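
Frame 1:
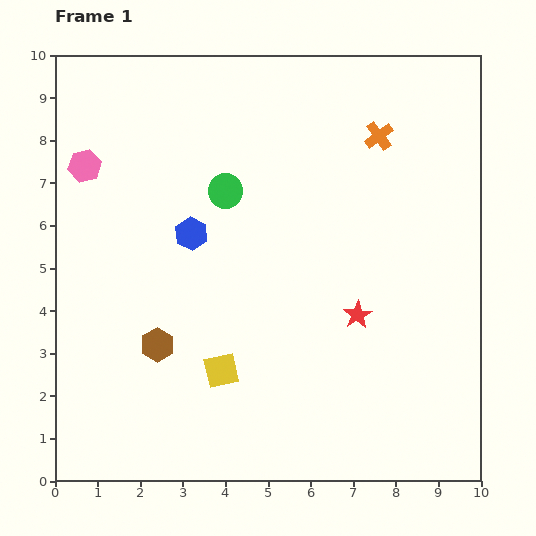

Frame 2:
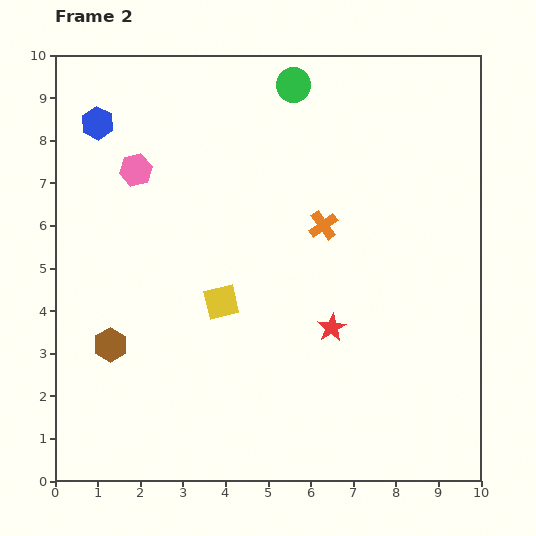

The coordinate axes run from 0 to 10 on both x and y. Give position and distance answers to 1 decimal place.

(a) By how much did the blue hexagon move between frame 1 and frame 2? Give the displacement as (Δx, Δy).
(-2.2, 2.6)

The blue hexagon was at (3.2, 5.8) in frame 1 and (1.0, 8.4) in frame 2.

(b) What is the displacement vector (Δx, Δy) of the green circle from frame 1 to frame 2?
(1.6, 2.5)

The green circle was at (4.0, 6.8) in frame 1 and (5.6, 9.3) in frame 2.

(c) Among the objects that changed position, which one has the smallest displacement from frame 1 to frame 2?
the red star

(moved 0.7)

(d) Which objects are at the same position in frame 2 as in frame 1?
none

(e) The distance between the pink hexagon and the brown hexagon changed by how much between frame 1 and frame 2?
-0.4

Distance in frame 1: 4.5. Distance in frame 2: 4.1.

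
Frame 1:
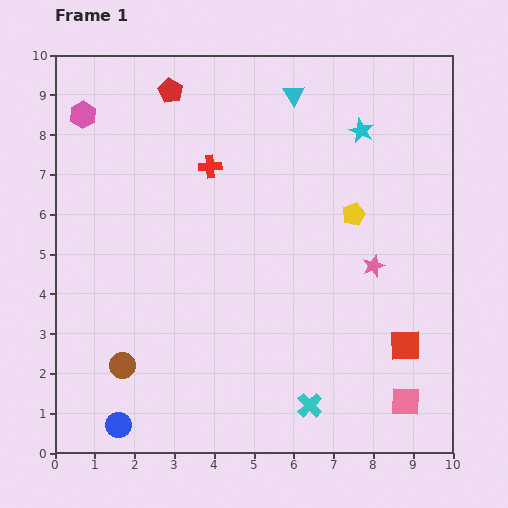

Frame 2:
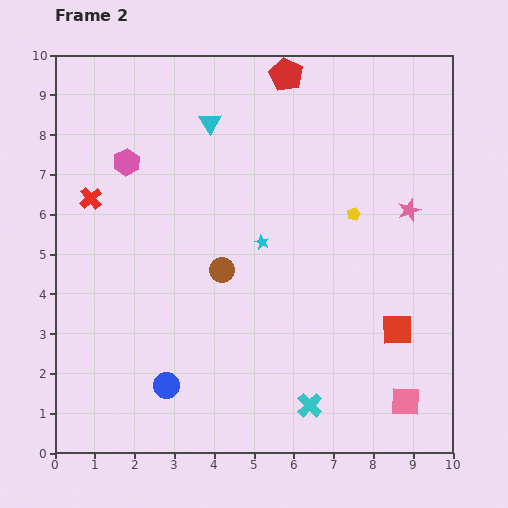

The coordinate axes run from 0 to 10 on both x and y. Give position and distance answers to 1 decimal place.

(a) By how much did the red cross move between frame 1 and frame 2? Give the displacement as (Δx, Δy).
(-3.0, -0.8)

The red cross was at (3.9, 7.2) in frame 1 and (0.9, 6.4) in frame 2.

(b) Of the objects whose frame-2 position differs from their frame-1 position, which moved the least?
the red square

(moved 0.4)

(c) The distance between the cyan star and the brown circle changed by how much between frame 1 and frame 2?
-7.2

Distance in frame 1: 8.4. Distance in frame 2: 1.2.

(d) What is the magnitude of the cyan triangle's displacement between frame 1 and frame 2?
2.2

The cyan triangle moved from (6.0, 9.0) to (3.9, 8.3), a distance of √(2.1² + 0.7²) ≈ 2.2.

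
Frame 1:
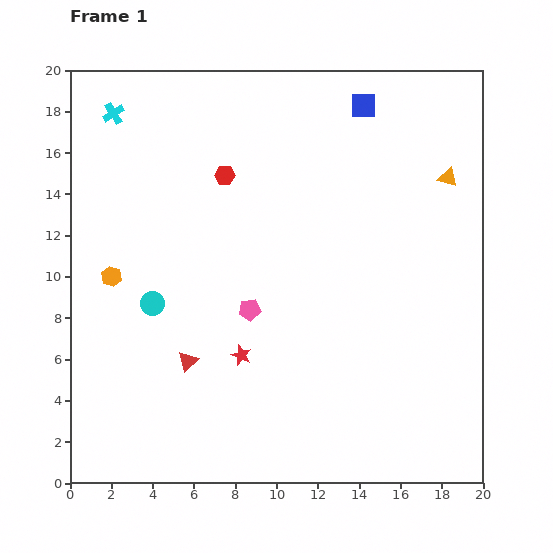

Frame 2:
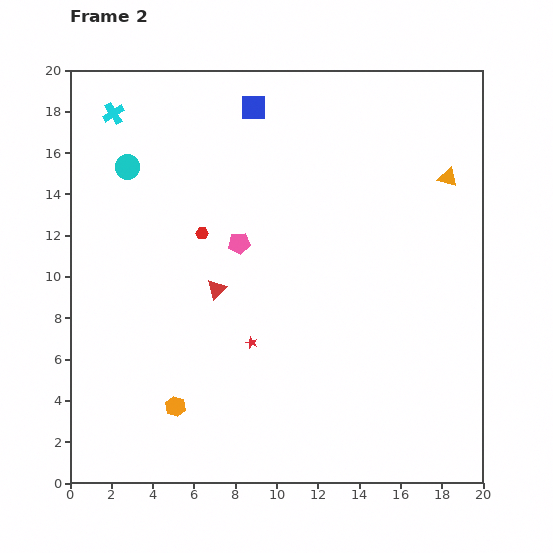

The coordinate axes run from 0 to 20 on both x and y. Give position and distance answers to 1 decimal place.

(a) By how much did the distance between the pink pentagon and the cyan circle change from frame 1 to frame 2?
+1.8

Distance in frame 1: 4.7. Distance in frame 2: 6.5.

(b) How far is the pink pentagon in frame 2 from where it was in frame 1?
3.2

The pink pentagon moved from (8.7, 8.4) to (8.2, 11.6), a distance of √(0.5² + 3.2²) ≈ 3.2.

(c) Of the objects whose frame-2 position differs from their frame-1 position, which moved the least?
the red star

(moved 0.8)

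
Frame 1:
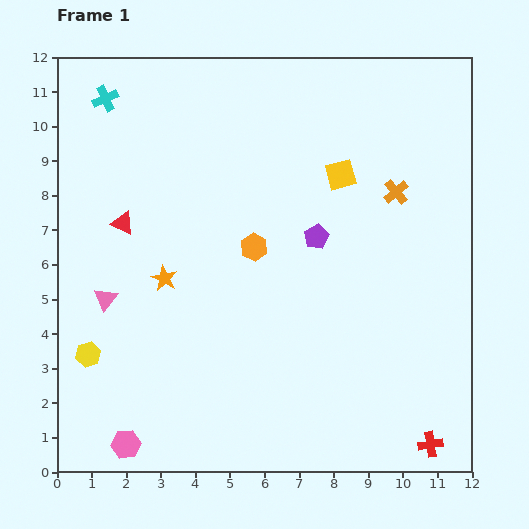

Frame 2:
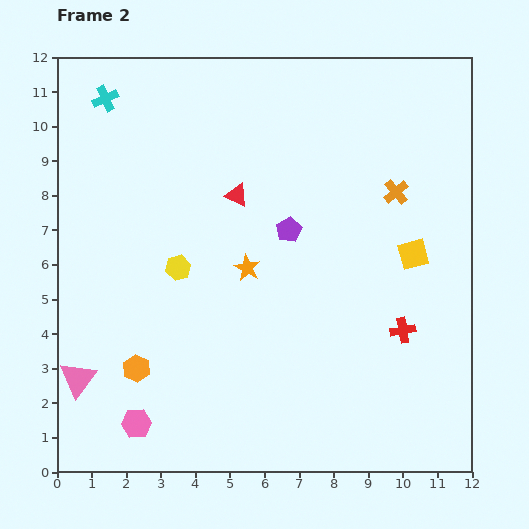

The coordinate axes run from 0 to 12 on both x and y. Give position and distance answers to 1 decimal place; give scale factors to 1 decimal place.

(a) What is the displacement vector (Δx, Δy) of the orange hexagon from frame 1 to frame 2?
(-3.4, -3.5)

The orange hexagon was at (5.7, 6.5) in frame 1 and (2.3, 3.0) in frame 2.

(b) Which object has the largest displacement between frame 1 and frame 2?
the orange hexagon

(moved 4.9; next 3.6)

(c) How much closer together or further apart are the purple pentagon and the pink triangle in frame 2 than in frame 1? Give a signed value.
+1.1

Distance in frame 1: 6.4. Distance in frame 2: 7.5.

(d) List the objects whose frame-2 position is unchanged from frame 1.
the orange cross, the cyan cross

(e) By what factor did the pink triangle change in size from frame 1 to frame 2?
1.6×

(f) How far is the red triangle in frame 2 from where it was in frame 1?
3.4

The red triangle moved from (1.9, 7.2) to (5.2, 8.0), a distance of √(3.3² + 0.8²) ≈ 3.4.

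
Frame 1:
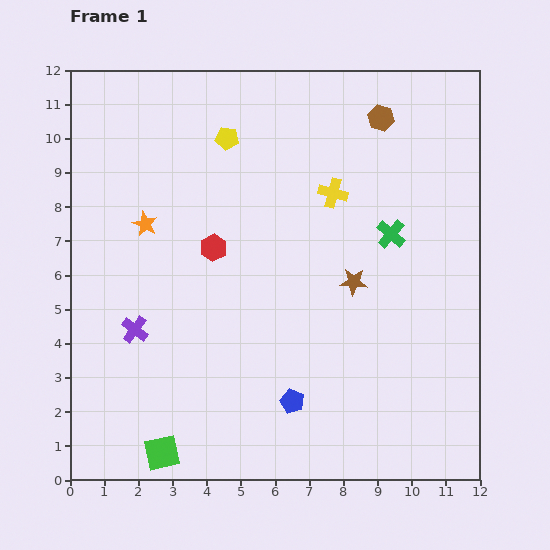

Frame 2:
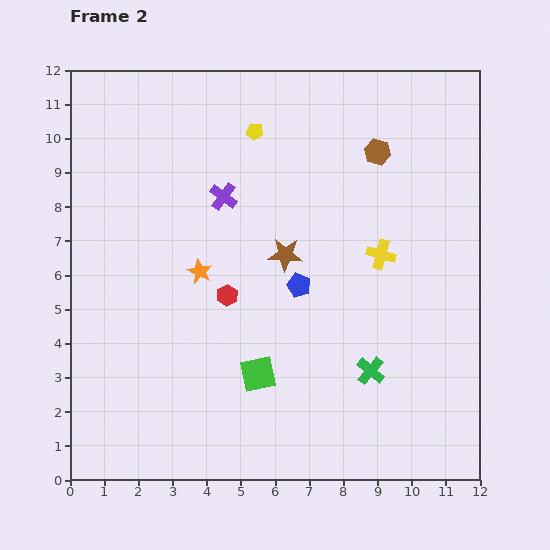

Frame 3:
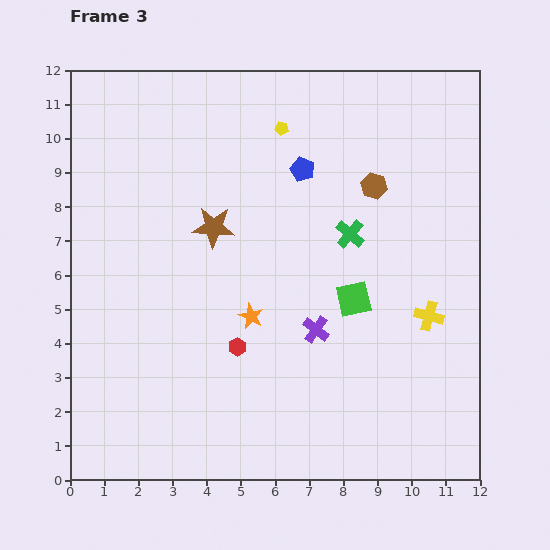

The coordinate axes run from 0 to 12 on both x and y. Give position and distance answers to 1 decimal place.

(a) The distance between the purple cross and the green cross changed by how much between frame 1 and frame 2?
-1.3

Distance in frame 1: 8.0. Distance in frame 2: 6.7.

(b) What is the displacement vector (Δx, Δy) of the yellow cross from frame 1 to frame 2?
(1.4, -1.8)

The yellow cross was at (7.7, 8.4) in frame 1 and (9.1, 6.6) in frame 2.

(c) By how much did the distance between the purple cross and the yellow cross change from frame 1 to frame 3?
-3.7

Distance in frame 1: 7.0. Distance in frame 3: 3.3.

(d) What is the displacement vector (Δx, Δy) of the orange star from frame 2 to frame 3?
(1.5, -1.3)

The orange star was at (3.8, 6.1) in frame 2 and (5.3, 4.8) in frame 3.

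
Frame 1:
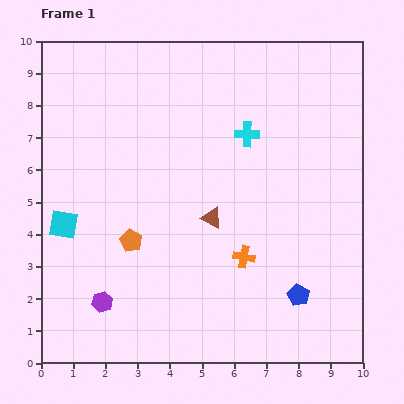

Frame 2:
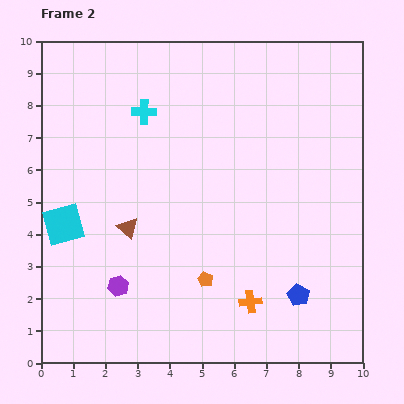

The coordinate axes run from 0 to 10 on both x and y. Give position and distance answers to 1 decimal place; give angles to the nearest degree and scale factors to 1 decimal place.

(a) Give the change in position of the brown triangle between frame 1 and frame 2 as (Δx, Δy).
(-2.6, -0.3)

The brown triangle was at (5.3, 4.5) in frame 1 and (2.7, 4.2) in frame 2.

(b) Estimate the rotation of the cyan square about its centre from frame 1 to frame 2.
24° counter-clockwise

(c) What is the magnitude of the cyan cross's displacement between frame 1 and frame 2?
3.3

The cyan cross moved from (6.4, 7.1) to (3.2, 7.8), a distance of √(3.2² + 0.7²) ≈ 3.3.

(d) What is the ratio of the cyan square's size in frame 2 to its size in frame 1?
1.4×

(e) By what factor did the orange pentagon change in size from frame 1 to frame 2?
0.7×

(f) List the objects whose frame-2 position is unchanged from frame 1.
the cyan square, the blue pentagon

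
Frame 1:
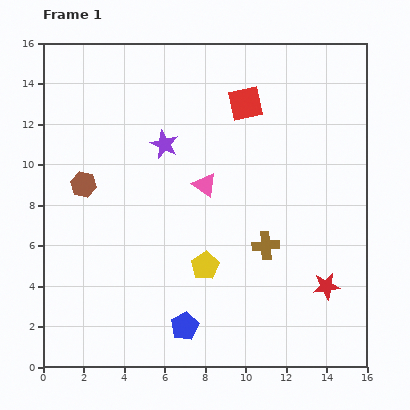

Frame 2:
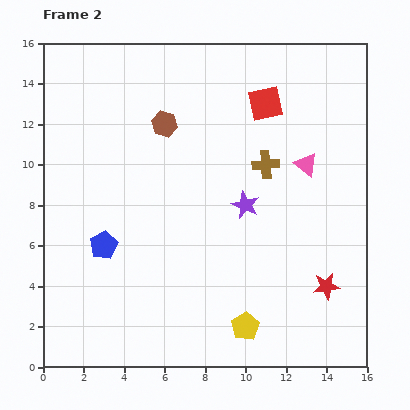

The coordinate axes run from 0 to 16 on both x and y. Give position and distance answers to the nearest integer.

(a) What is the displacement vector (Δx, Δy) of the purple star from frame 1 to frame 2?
(4, -3)

The purple star was at (6, 11) in frame 1 and (10, 8) in frame 2.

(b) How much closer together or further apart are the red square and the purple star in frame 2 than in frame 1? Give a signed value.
+1

Distance in frame 1: 4. Distance in frame 2: 5.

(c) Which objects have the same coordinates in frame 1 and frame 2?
the red star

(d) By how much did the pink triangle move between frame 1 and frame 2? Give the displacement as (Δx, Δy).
(5, 1)

The pink triangle was at (8, 9) in frame 1 and (13, 10) in frame 2.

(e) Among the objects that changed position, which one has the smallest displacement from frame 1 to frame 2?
the red square

(moved 1)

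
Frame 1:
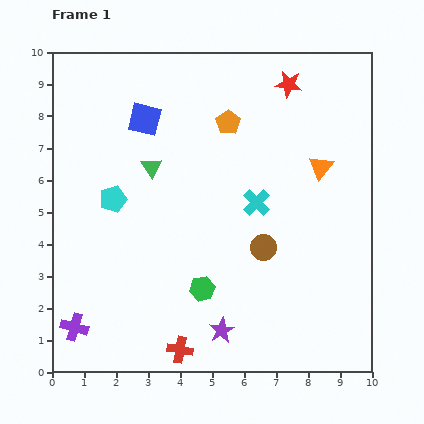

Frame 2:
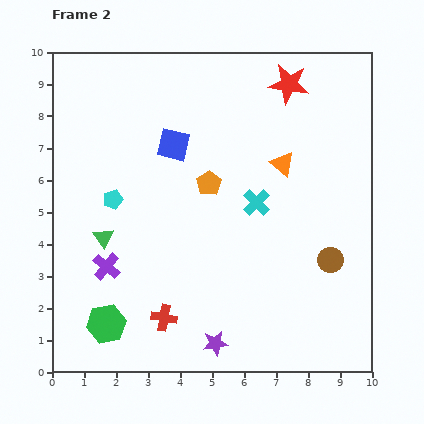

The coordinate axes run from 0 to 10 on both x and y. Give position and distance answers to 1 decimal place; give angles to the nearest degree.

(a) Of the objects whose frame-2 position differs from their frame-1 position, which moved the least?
the purple star

(moved 0.4)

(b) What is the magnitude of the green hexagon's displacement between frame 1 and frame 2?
3.2

The green hexagon moved from (4.7, 2.6) to (1.7, 1.5), a distance of √(3.0² + 1.1²) ≈ 3.2.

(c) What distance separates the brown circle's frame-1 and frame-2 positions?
2.1

The brown circle moved from (6.6, 3.9) to (8.7, 3.5), a distance of √(2.1² + 0.4²) ≈ 2.1.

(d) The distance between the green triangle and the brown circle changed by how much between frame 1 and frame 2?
+2.8

Distance in frame 1: 4.3. Distance in frame 2: 7.1.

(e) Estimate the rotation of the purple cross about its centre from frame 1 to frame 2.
23° clockwise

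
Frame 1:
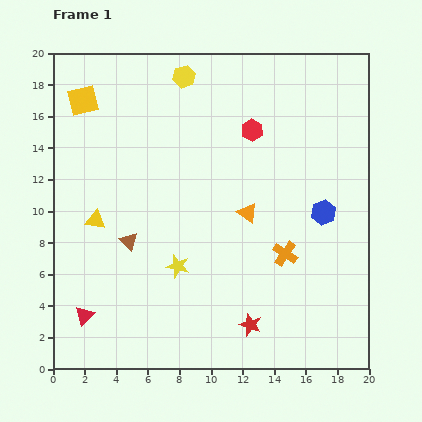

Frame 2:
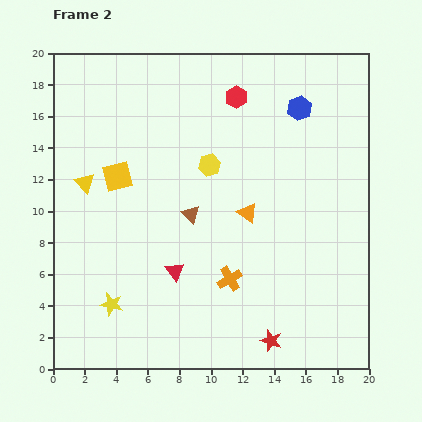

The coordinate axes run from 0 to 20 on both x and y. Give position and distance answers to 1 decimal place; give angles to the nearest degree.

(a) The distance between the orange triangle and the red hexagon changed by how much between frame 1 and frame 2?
+2.1

Distance in frame 1: 5.2. Distance in frame 2: 7.3.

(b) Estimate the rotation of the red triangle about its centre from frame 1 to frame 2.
22° counter-clockwise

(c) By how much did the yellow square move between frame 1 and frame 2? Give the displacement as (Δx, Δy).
(2.2, -4.8)

The yellow square was at (1.9, 17.0) in frame 1 and (4.1, 12.2) in frame 2.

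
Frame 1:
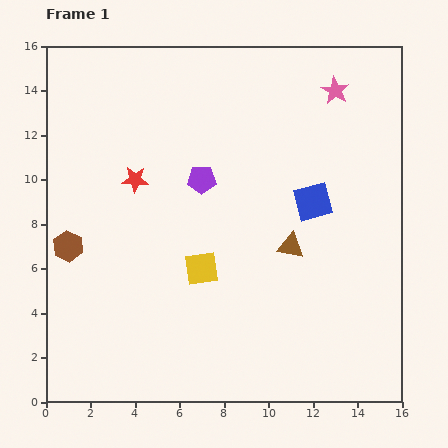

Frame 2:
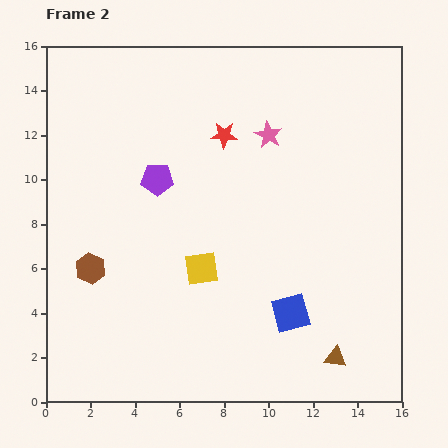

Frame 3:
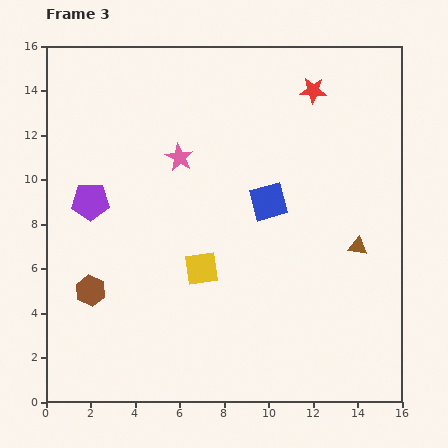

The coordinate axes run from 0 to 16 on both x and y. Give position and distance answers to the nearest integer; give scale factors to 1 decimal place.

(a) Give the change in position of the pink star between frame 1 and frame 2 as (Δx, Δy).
(-3, -2)

The pink star was at (13, 14) in frame 1 and (10, 12) in frame 2.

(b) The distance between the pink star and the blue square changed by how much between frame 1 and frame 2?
+3

Distance in frame 1: 5. Distance in frame 2: 8.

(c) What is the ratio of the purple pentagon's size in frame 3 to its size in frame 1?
1.3×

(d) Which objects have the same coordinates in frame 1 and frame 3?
the yellow square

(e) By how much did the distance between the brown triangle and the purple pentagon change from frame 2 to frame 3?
+1

Distance in frame 2: 11. Distance in frame 3: 12.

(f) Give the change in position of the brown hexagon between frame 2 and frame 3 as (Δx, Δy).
(0, -1)

The brown hexagon was at (2, 6) in frame 2 and (2, 5) in frame 3.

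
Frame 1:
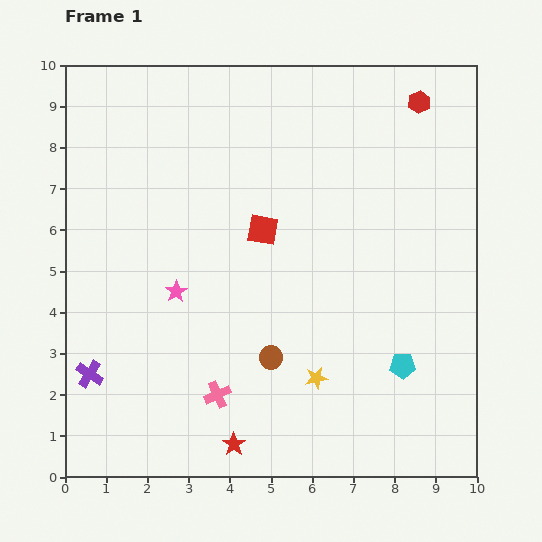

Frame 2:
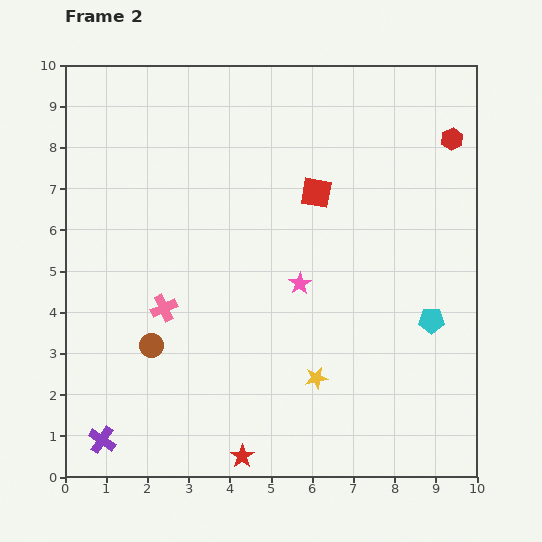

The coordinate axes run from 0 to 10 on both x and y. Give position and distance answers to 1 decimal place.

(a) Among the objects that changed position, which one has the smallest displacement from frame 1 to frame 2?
the red star

(moved 0.4)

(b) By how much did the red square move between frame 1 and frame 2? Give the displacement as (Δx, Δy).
(1.3, 0.9)

The red square was at (4.8, 6.0) in frame 1 and (6.1, 6.9) in frame 2.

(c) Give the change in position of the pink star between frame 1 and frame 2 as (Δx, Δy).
(3.0, 0.2)

The pink star was at (2.7, 4.5) in frame 1 and (5.7, 4.7) in frame 2.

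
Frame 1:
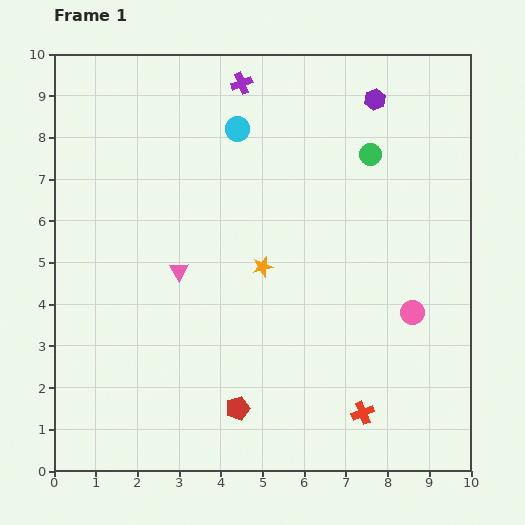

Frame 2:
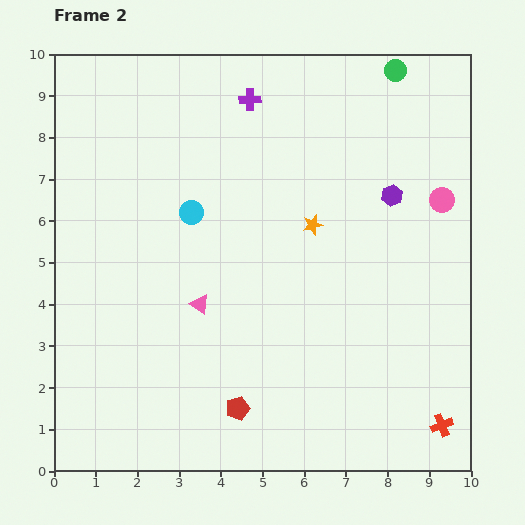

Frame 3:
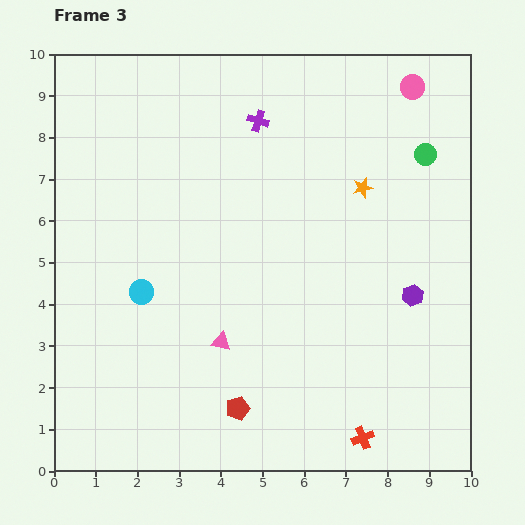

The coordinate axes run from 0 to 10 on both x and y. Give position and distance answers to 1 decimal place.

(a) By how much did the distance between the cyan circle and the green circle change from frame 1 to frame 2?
+2.7

Distance in frame 1: 3.3. Distance in frame 2: 6.0.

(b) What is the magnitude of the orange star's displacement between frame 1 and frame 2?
1.6

The orange star moved from (5.0, 4.9) to (6.2, 5.9), a distance of √(1.2² + 1.0²) ≈ 1.6.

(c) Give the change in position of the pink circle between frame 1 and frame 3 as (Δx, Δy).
(0.0, 5.4)

The pink circle was at (8.6, 3.8) in frame 1 and (8.6, 9.2) in frame 3.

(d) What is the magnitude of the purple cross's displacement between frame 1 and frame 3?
1.0

The purple cross moved from (4.5, 9.3) to (4.9, 8.4), a distance of √(0.4² + 0.9²) ≈ 1.0.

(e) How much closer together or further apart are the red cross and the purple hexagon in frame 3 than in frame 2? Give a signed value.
-2.0

Distance in frame 2: 5.6. Distance in frame 3: 3.6.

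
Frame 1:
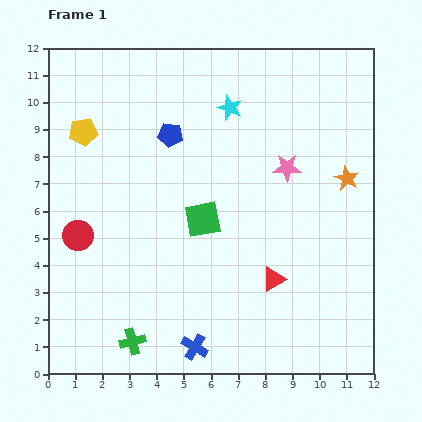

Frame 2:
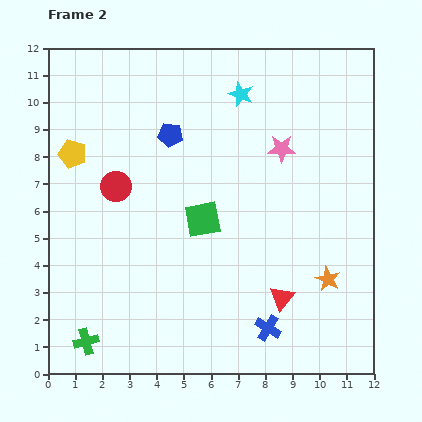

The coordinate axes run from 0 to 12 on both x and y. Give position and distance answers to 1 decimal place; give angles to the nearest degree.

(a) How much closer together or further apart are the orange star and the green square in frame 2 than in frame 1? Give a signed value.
-0.4

Distance in frame 1: 5.5. Distance in frame 2: 5.1.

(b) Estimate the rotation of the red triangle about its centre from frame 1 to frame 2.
22° counter-clockwise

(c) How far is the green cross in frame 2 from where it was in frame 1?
1.7

The green cross moved from (3.1, 1.2) to (1.4, 1.2), a distance of √(1.7² + 0.0²) ≈ 1.7.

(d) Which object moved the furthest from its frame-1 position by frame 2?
the orange star

(moved 3.8; next 2.8)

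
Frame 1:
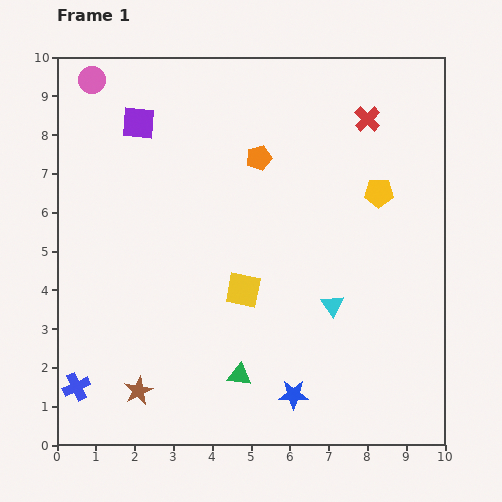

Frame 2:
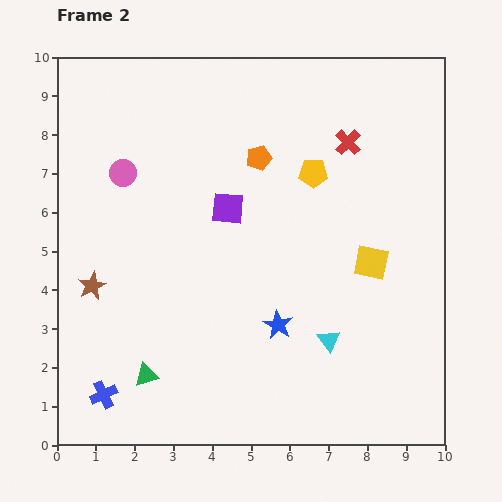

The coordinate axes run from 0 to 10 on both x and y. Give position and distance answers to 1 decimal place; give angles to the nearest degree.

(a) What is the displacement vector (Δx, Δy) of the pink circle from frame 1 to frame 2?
(0.8, -2.4)

The pink circle was at (0.9, 9.4) in frame 1 and (1.7, 7.0) in frame 2.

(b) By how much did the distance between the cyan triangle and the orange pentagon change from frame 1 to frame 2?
+0.8

Distance in frame 1: 4.2. Distance in frame 2: 5.0.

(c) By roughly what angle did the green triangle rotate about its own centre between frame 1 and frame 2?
22° counter-clockwise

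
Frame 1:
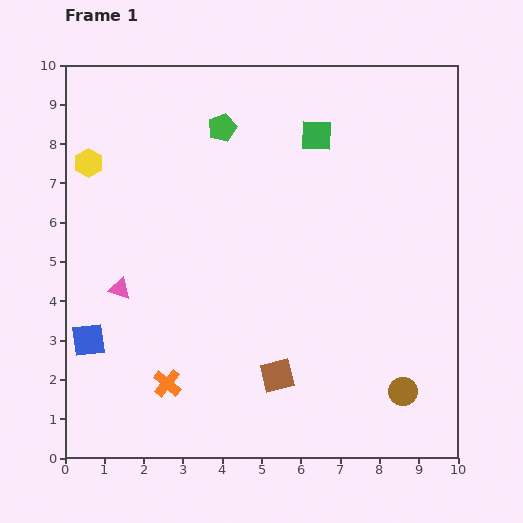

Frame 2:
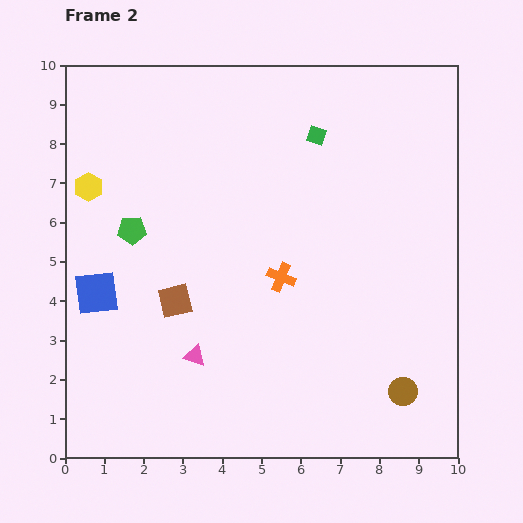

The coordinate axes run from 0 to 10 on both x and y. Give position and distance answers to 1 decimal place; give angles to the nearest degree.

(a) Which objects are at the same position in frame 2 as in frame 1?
the brown circle, the green square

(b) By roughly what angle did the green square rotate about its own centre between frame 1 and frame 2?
17° clockwise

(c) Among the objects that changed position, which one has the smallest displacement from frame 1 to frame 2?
the yellow hexagon

(moved 0.6)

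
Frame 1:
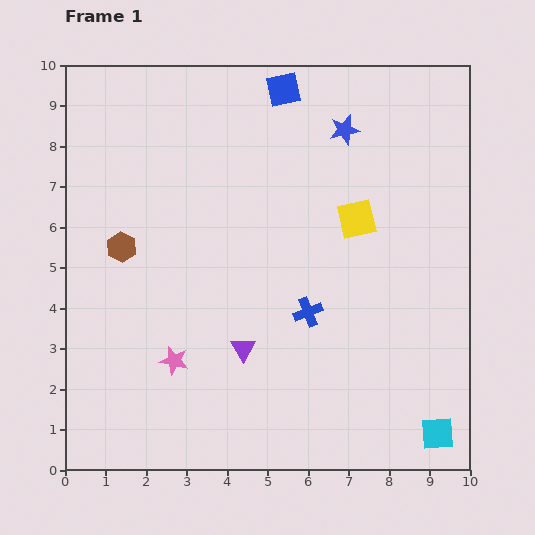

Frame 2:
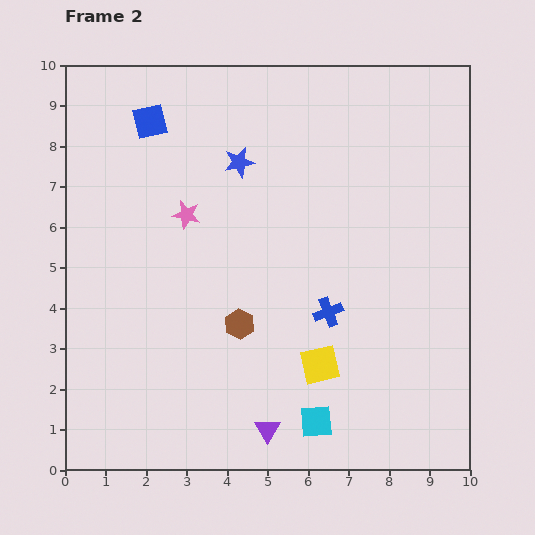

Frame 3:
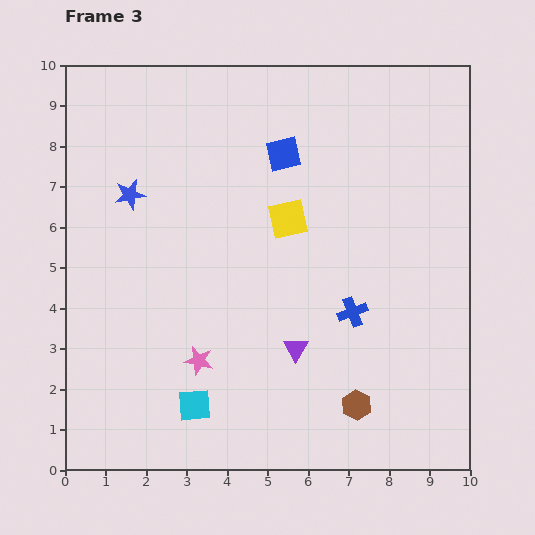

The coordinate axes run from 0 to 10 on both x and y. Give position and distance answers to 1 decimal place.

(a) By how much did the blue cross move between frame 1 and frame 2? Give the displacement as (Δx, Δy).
(0.5, 0.0)

The blue cross was at (6.0, 3.9) in frame 1 and (6.5, 3.9) in frame 2.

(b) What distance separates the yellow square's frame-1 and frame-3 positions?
1.7

The yellow square moved from (7.2, 6.2) to (5.5, 6.2), a distance of √(1.7² + 0.0²) ≈ 1.7.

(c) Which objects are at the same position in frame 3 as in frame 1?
none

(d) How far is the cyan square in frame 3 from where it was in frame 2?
3.0

The cyan square moved from (6.2, 1.2) to (3.2, 1.6), a distance of √(3.0² + 0.4²) ≈ 3.0.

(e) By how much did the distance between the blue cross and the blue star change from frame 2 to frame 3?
+1.9

Distance in frame 2: 4.3. Distance in frame 3: 6.2.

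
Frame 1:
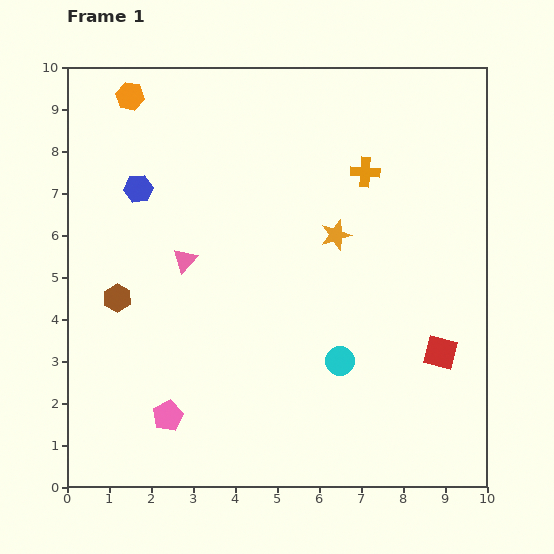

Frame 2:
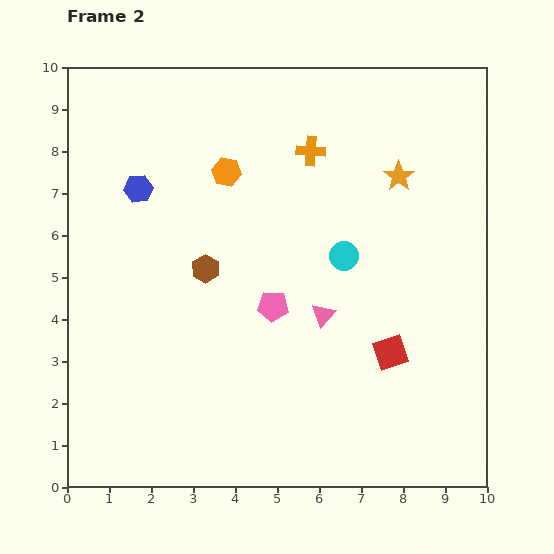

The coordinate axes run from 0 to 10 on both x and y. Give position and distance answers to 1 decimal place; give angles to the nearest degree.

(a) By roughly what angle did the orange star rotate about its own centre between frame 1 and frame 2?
19° counter-clockwise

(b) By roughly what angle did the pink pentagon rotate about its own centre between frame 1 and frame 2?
30° clockwise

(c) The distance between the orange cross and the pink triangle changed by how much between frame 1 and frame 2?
-0.9

Distance in frame 1: 4.8. Distance in frame 2: 3.9.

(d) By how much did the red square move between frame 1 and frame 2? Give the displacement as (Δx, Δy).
(-1.2, 0.0)

The red square was at (8.9, 3.2) in frame 1 and (7.7, 3.2) in frame 2.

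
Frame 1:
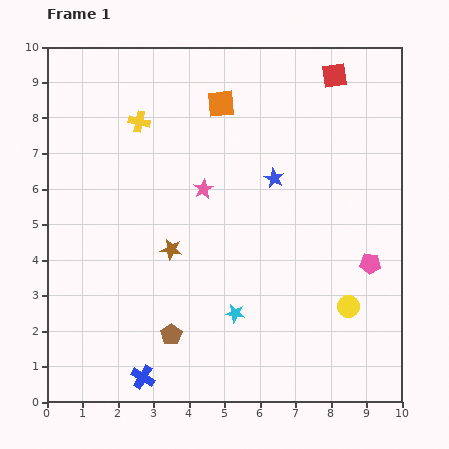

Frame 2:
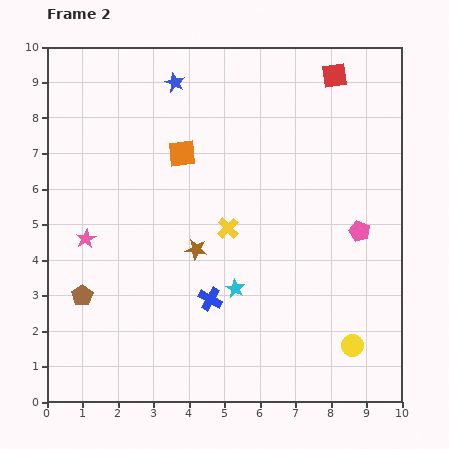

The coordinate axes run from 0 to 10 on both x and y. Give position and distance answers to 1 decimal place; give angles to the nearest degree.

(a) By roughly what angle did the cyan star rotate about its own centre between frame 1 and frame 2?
21° clockwise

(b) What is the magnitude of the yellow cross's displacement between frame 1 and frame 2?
3.9

The yellow cross moved from (2.6, 7.9) to (5.1, 4.9), a distance of √(2.5² + 3.0²) ≈ 3.9.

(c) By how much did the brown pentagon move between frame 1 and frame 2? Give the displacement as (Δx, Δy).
(-2.5, 1.1)

The brown pentagon was at (3.5, 1.9) in frame 1 and (1.0, 3.0) in frame 2.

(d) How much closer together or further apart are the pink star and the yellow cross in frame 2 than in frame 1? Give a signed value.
+1.4

Distance in frame 1: 2.6. Distance in frame 2: 4.0.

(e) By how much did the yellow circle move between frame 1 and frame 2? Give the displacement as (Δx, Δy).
(0.1, -1.1)

The yellow circle was at (8.5, 2.7) in frame 1 and (8.6, 1.6) in frame 2.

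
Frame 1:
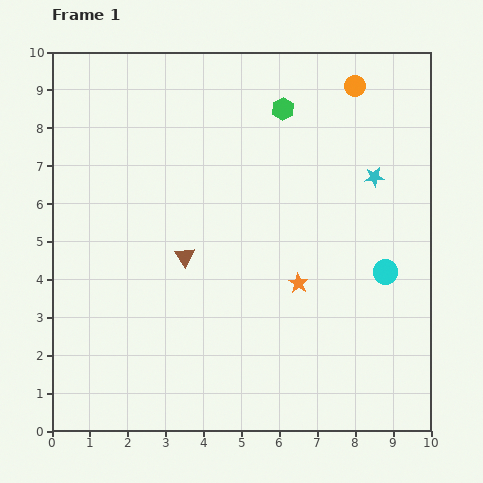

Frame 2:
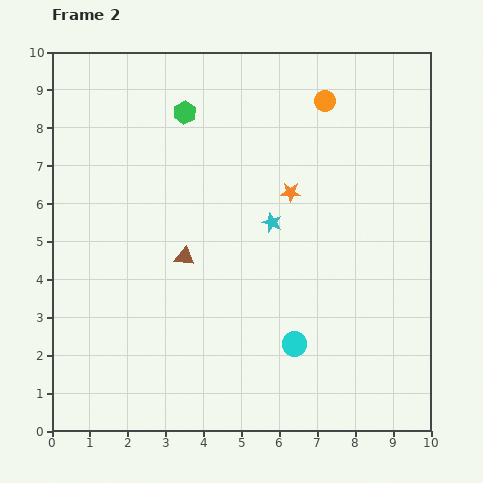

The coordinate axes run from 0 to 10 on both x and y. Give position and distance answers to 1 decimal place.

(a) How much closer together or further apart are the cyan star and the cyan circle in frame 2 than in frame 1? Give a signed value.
+0.8

Distance in frame 1: 2.5. Distance in frame 2: 3.3.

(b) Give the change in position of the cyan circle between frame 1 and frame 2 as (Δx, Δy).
(-2.4, -1.9)

The cyan circle was at (8.8, 4.2) in frame 1 and (6.4, 2.3) in frame 2.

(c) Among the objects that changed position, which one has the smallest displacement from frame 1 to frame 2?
the orange circle

(moved 0.9)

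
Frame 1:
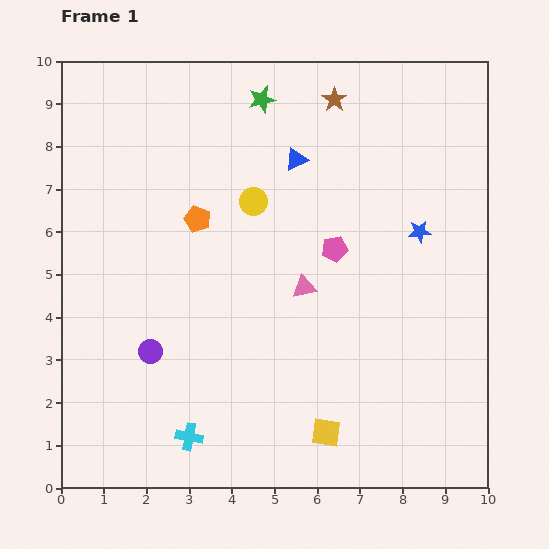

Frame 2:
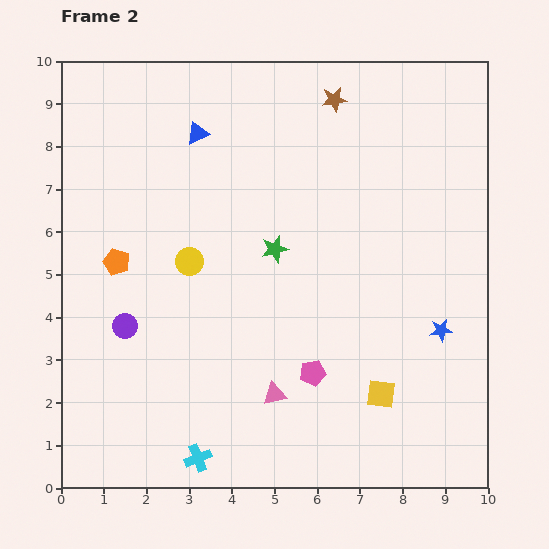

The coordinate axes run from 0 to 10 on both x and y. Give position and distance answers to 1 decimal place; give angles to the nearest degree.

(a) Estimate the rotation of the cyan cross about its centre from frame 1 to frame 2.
32° counter-clockwise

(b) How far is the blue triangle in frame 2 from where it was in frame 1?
2.4

The blue triangle moved from (5.5, 7.7) to (3.2, 8.3), a distance of √(2.3² + 0.6²) ≈ 2.4.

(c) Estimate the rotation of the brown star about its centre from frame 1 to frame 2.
28° clockwise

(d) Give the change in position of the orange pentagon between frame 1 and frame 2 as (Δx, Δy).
(-1.9, -1.0)

The orange pentagon was at (3.2, 6.3) in frame 1 and (1.3, 5.3) in frame 2.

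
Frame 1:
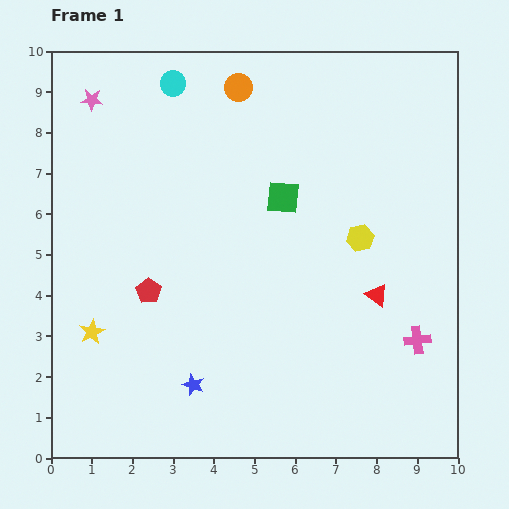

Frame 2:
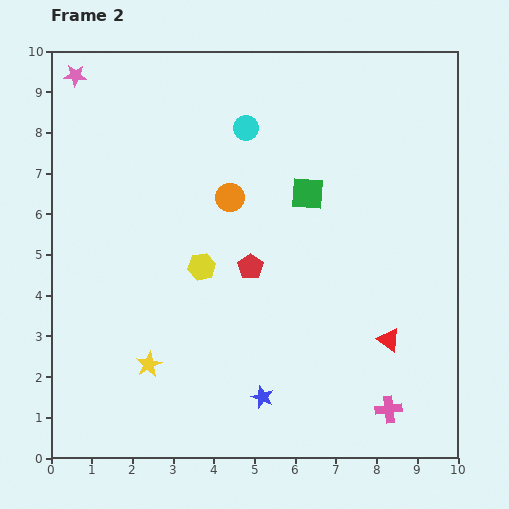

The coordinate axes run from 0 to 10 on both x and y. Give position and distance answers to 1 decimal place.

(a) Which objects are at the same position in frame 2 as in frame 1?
none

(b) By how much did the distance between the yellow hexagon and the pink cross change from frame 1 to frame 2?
+2.9

Distance in frame 1: 2.9. Distance in frame 2: 5.8.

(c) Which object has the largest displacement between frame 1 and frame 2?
the yellow hexagon

(moved 4.0; next 2.7)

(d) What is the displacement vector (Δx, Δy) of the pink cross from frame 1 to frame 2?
(-0.7, -1.7)

The pink cross was at (9.0, 2.9) in frame 1 and (8.3, 1.2) in frame 2.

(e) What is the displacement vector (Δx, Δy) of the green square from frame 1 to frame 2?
(0.6, 0.1)

The green square was at (5.7, 6.4) in frame 1 and (6.3, 6.5) in frame 2.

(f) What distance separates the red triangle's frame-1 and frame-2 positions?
1.1

The red triangle moved from (8.0, 4.0) to (8.3, 2.9), a distance of √(0.3² + 1.1²) ≈ 1.1.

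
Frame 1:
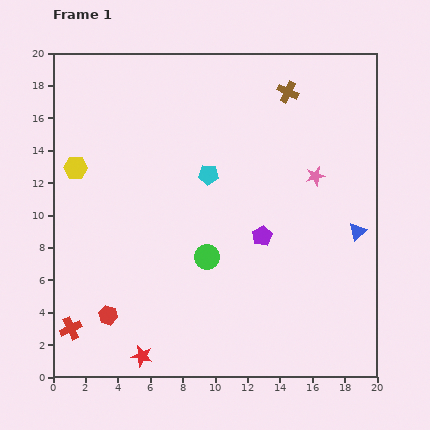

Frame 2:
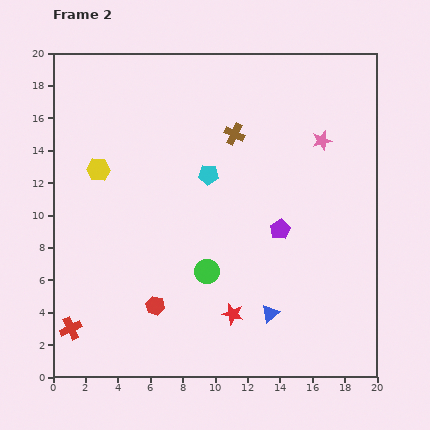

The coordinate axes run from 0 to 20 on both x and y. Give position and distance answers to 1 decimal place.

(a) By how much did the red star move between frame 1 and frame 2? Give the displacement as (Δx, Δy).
(5.6, 2.6)

The red star was at (5.5, 1.3) in frame 1 and (11.1, 3.9) in frame 2.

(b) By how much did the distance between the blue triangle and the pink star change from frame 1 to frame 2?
+6.9

Distance in frame 1: 4.3. Distance in frame 2: 11.2.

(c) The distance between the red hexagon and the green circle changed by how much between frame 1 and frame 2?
-3.3

Distance in frame 1: 7.1. Distance in frame 2: 3.8.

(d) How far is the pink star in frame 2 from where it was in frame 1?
2.2

The pink star moved from (16.2, 12.4) to (16.6, 14.6), a distance of √(0.4² + 2.2²) ≈ 2.2.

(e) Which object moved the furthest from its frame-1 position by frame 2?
the blue triangle

(moved 7.4; next 6.2)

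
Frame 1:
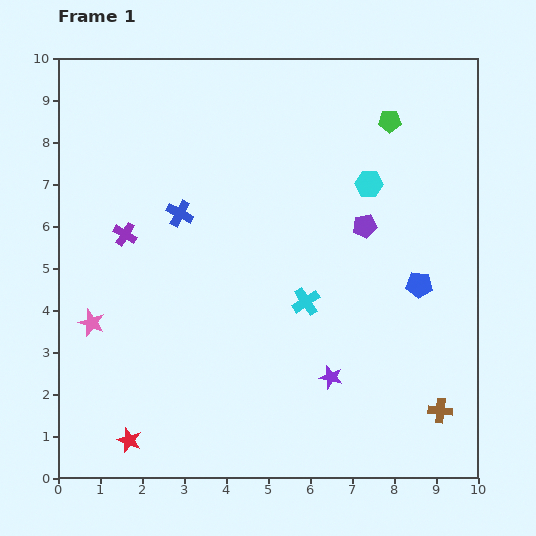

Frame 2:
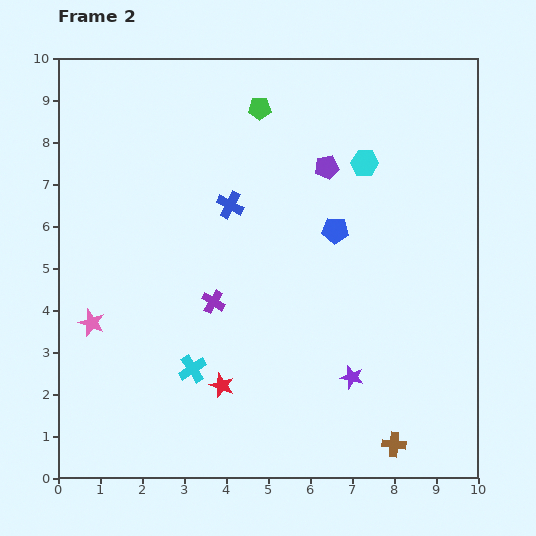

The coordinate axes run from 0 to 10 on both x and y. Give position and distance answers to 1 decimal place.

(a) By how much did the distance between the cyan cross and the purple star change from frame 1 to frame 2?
+1.9

Distance in frame 1: 1.9. Distance in frame 2: 3.8.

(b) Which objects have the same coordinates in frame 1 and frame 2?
the pink star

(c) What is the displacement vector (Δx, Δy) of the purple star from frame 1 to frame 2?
(0.5, 0.0)

The purple star was at (6.5, 2.4) in frame 1 and (7.0, 2.4) in frame 2.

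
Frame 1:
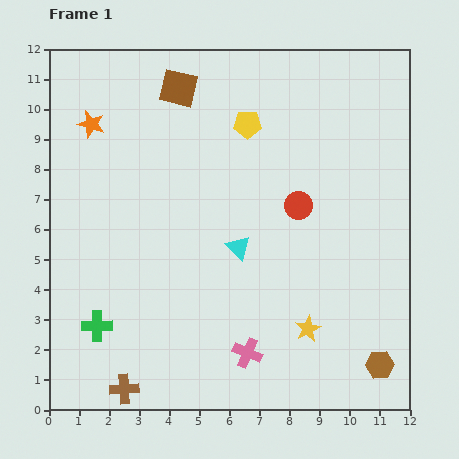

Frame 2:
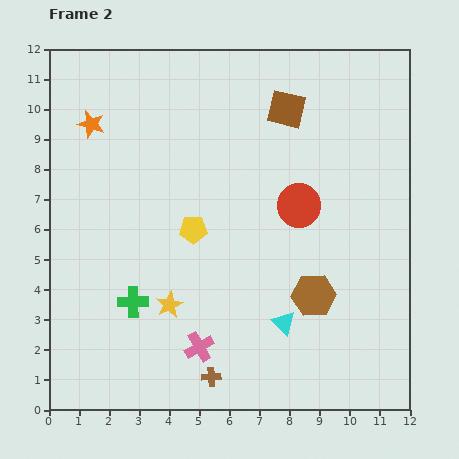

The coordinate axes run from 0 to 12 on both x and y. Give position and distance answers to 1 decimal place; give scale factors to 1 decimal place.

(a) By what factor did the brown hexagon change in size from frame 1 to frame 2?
1.5×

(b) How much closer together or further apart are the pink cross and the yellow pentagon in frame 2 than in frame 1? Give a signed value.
-3.7

Distance in frame 1: 7.6. Distance in frame 2: 3.9.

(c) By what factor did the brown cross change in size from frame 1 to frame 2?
0.6×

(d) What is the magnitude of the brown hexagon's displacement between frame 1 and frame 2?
3.2

The brown hexagon moved from (11.0, 1.5) to (8.8, 3.8), a distance of √(2.2² + 2.3²) ≈ 3.2.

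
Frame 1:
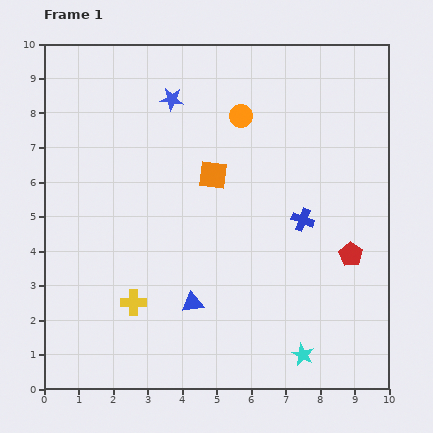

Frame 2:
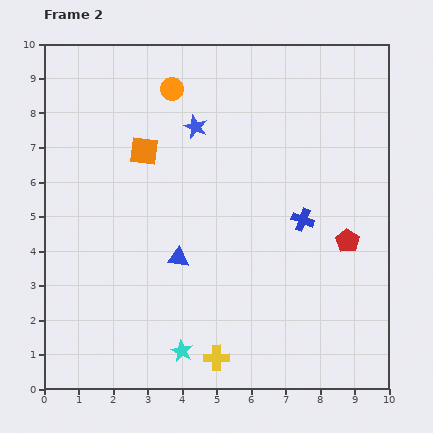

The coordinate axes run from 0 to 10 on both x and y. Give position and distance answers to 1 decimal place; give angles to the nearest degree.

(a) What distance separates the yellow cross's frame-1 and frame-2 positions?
2.9

The yellow cross moved from (2.6, 2.5) to (5.0, 0.9), a distance of √(2.4² + 1.6²) ≈ 2.9.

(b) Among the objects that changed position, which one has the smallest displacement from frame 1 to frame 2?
the red pentagon

(moved 0.4)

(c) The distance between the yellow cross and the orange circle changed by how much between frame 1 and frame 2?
+1.7

Distance in frame 1: 6.2. Distance in frame 2: 7.9.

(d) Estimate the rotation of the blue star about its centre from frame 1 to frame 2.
17° clockwise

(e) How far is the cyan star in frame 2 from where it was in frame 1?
3.5

The cyan star moved from (7.5, 1.0) to (4.0, 1.1), a distance of √(3.5² + 0.1²) ≈ 3.5.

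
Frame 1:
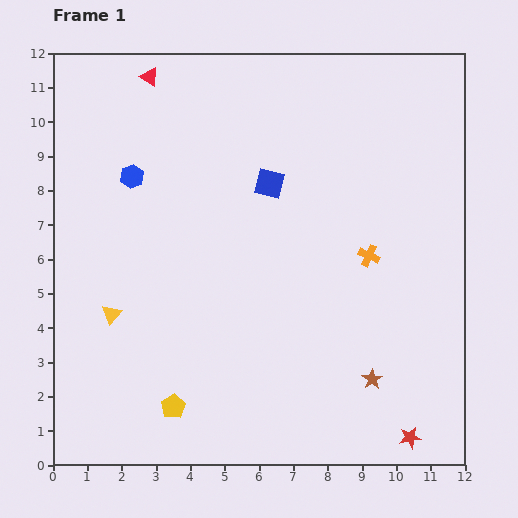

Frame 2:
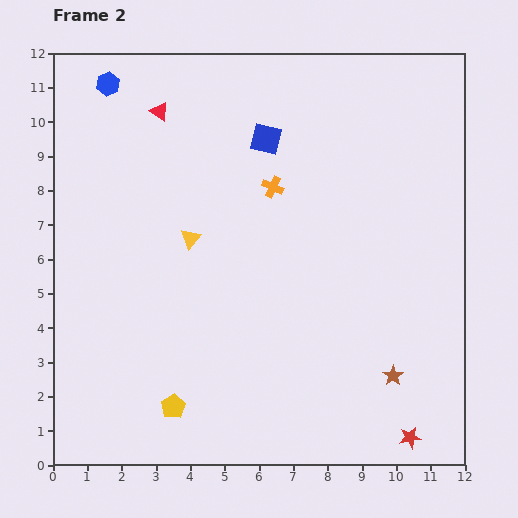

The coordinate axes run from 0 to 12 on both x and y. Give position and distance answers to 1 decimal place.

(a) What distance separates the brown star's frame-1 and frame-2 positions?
0.6

The brown star moved from (9.3, 2.5) to (9.9, 2.6), a distance of √(0.6² + 0.1²) ≈ 0.6.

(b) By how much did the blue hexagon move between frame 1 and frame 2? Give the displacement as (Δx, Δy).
(-0.7, 2.7)

The blue hexagon was at (2.3, 8.4) in frame 1 and (1.6, 11.1) in frame 2.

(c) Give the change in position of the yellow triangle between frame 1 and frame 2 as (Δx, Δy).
(2.3, 2.2)

The yellow triangle was at (1.7, 4.4) in frame 1 and (4.0, 6.6) in frame 2.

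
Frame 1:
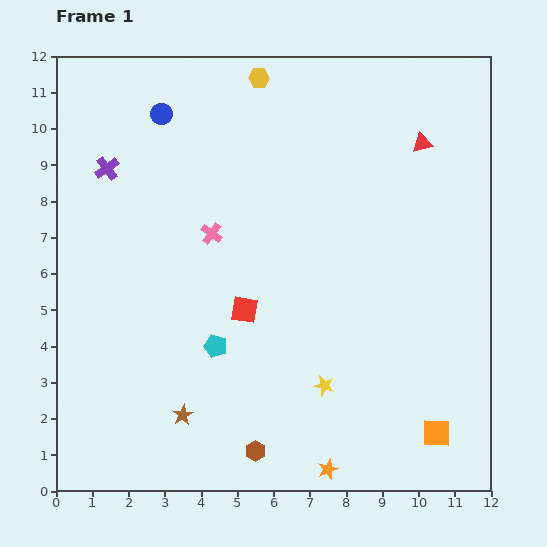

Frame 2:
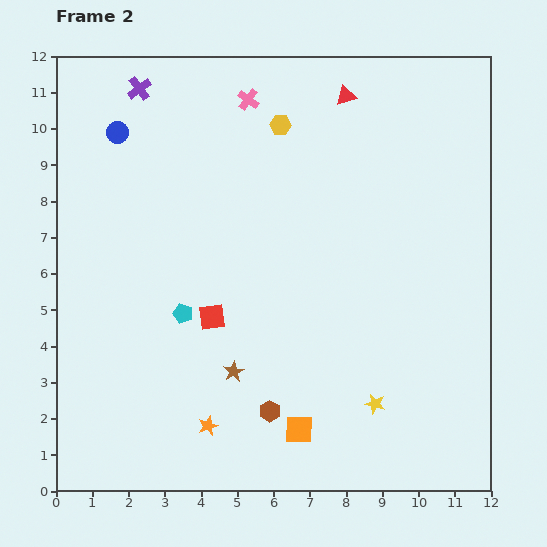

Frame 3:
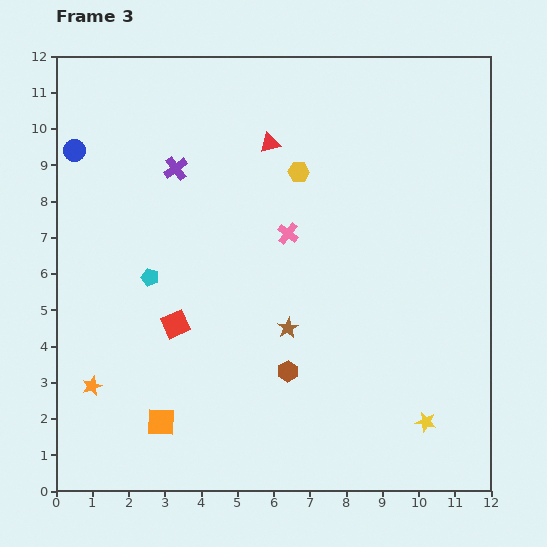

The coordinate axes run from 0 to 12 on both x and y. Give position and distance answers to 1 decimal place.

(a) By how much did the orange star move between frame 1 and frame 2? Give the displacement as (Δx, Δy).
(-3.3, 1.2)

The orange star was at (7.5, 0.6) in frame 1 and (4.2, 1.8) in frame 2.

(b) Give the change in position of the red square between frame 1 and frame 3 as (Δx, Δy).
(-1.9, -0.4)

The red square was at (5.2, 5.0) in frame 1 and (3.3, 4.6) in frame 3.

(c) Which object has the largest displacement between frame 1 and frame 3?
the orange square

(moved 7.6; next 6.9)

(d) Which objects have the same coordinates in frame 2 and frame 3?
none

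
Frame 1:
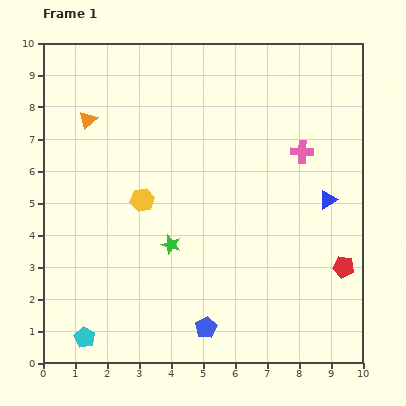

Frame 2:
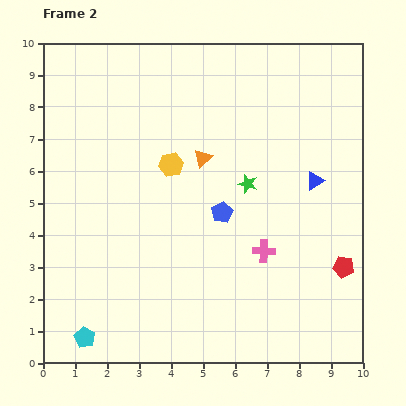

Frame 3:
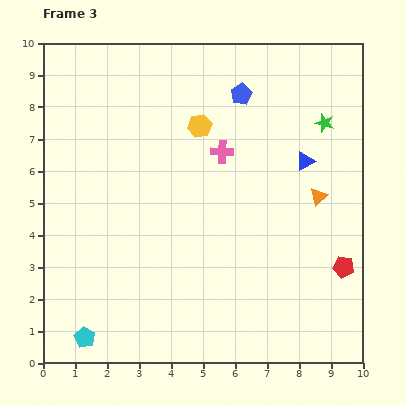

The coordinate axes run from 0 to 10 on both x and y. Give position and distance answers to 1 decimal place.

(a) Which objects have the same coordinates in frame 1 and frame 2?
the red pentagon, the cyan pentagon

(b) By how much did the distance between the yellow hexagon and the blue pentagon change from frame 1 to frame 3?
-2.9

Distance in frame 1: 4.5. Distance in frame 3: 1.6.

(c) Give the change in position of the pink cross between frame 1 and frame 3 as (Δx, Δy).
(-2.5, 0.0)

The pink cross was at (8.1, 6.6) in frame 1 and (5.6, 6.6) in frame 3.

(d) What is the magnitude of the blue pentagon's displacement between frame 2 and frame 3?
3.7

The blue pentagon moved from (5.6, 4.7) to (6.2, 8.4), a distance of √(0.6² + 3.7²) ≈ 3.7.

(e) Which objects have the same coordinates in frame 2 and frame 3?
the red pentagon, the cyan pentagon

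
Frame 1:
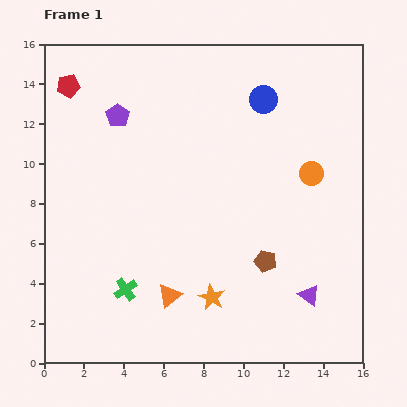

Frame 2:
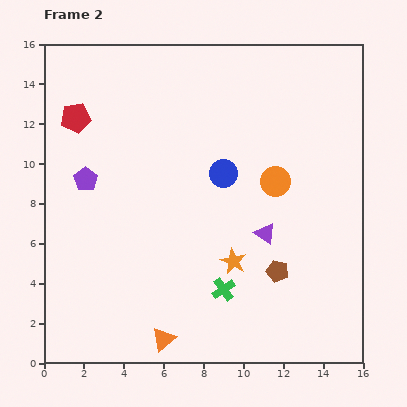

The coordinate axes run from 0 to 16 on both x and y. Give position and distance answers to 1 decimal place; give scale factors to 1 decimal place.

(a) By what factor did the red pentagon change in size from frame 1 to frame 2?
1.3×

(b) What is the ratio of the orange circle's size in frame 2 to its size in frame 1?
1.3×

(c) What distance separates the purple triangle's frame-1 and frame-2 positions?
3.8

The purple triangle moved from (13.3, 3.4) to (11.1, 6.5), a distance of √(2.2² + 3.1²) ≈ 3.8.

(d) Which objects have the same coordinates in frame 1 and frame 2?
none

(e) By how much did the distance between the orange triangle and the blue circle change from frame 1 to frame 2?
-2.1

Distance in frame 1: 10.9. Distance in frame 2: 8.8.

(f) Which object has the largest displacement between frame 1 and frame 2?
the green cross

(moved 4.9; next 4.2)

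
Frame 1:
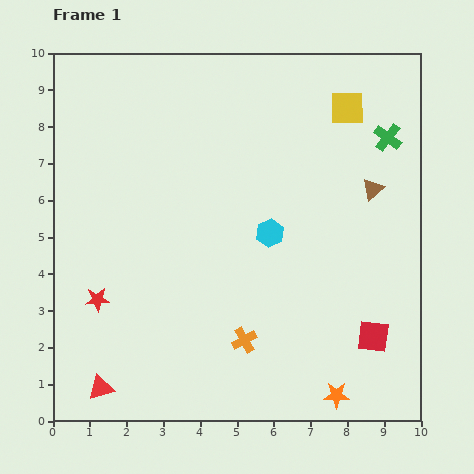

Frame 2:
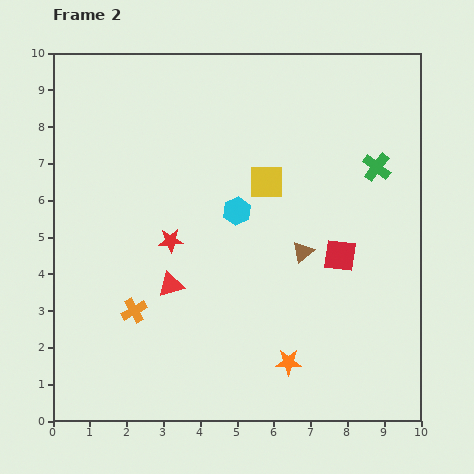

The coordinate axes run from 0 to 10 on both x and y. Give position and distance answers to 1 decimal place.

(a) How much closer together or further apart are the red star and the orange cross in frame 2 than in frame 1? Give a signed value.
-2.0

Distance in frame 1: 4.1. Distance in frame 2: 2.1.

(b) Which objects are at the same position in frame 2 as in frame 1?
none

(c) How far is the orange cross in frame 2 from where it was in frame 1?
3.1

The orange cross moved from (5.2, 2.2) to (2.2, 3.0), a distance of √(3.0² + 0.8²) ≈ 3.1.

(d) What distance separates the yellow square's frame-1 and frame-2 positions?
3.0

The yellow square moved from (8.0, 8.5) to (5.8, 6.5), a distance of √(2.2² + 2.0²) ≈ 3.0.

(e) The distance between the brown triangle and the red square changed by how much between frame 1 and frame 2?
-3.0

Distance in frame 1: 4.0. Distance in frame 2: 1.0.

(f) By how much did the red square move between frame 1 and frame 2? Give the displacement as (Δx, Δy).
(-0.9, 2.2)

The red square was at (8.7, 2.3) in frame 1 and (7.8, 4.5) in frame 2.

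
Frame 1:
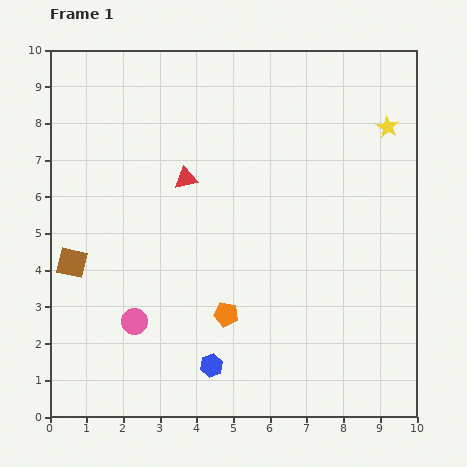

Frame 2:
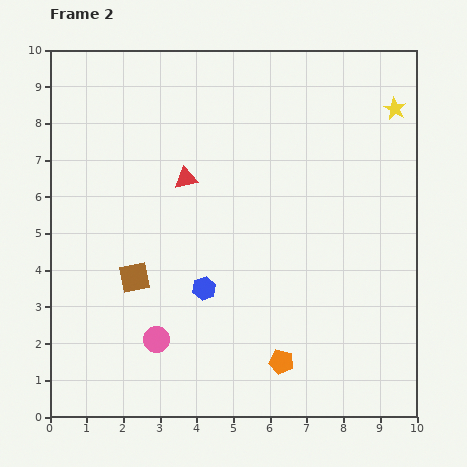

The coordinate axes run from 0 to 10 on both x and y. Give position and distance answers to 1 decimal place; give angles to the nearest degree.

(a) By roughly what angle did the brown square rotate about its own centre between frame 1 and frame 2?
24° counter-clockwise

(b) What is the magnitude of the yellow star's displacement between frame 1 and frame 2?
0.5

The yellow star moved from (9.2, 7.9) to (9.4, 8.4), a distance of √(0.2² + 0.5²) ≈ 0.5.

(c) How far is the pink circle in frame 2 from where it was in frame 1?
0.8

The pink circle moved from (2.3, 2.6) to (2.9, 2.1), a distance of √(0.6² + 0.5²) ≈ 0.8.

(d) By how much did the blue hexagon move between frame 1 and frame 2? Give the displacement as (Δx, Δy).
(-0.2, 2.1)

The blue hexagon was at (4.4, 1.4) in frame 1 and (4.2, 3.5) in frame 2.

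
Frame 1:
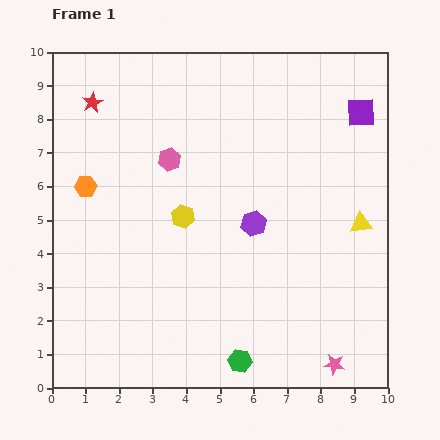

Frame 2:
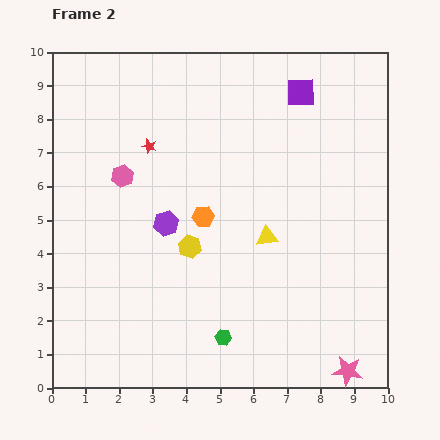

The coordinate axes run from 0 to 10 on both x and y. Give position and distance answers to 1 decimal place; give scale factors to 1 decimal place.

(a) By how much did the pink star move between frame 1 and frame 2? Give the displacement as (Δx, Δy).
(0.4, -0.2)

The pink star was at (8.4, 0.7) in frame 1 and (8.8, 0.5) in frame 2.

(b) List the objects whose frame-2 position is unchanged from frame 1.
none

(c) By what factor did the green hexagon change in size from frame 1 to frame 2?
0.7×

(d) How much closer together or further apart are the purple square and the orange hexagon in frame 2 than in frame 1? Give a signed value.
-3.8

Distance in frame 1: 8.5. Distance in frame 2: 4.7.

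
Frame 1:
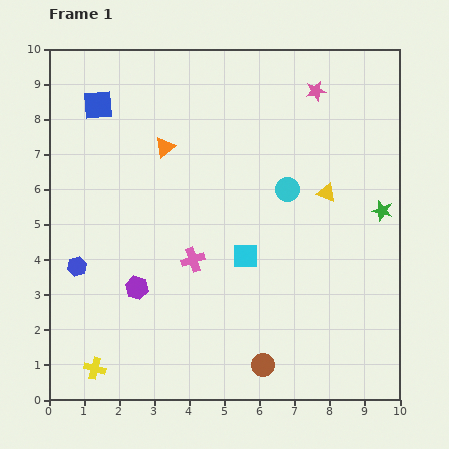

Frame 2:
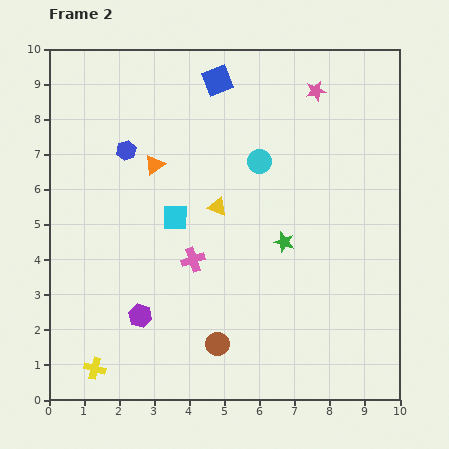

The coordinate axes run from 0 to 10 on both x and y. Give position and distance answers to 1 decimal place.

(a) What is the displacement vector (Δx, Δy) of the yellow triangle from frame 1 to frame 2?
(-3.1, -0.4)

The yellow triangle was at (7.9, 5.9) in frame 1 and (4.8, 5.5) in frame 2.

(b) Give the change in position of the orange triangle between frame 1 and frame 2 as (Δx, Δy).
(-0.3, -0.5)

The orange triangle was at (3.3, 7.2) in frame 1 and (3.0, 6.7) in frame 2.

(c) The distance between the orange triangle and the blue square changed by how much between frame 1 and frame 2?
+0.8

Distance in frame 1: 2.2. Distance in frame 2: 3.0.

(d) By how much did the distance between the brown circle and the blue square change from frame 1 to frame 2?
-1.3

Distance in frame 1: 8.8. Distance in frame 2: 7.5.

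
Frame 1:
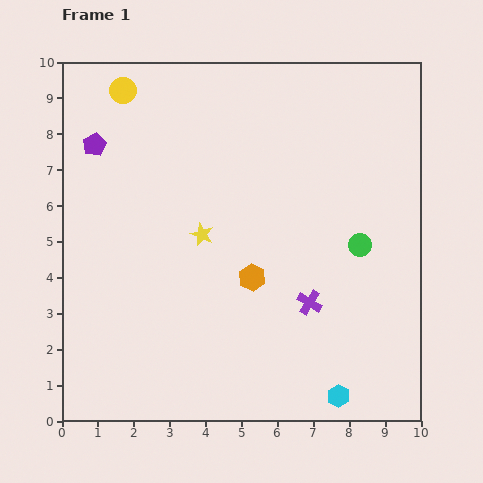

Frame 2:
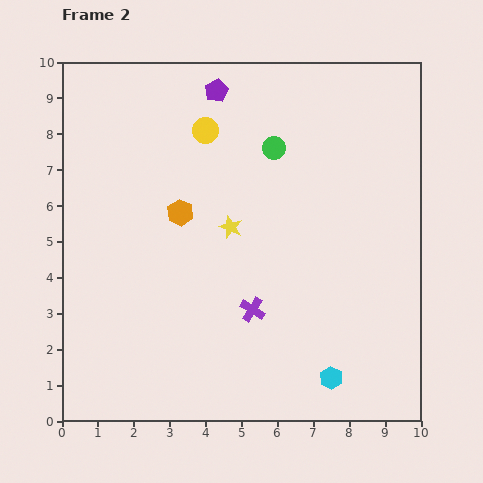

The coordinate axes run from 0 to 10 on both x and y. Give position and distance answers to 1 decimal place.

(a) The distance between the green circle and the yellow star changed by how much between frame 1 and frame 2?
-1.9

Distance in frame 1: 4.4. Distance in frame 2: 2.5.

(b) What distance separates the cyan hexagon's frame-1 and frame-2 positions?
0.5

The cyan hexagon moved from (7.7, 0.7) to (7.5, 1.2), a distance of √(0.2² + 0.5²) ≈ 0.5.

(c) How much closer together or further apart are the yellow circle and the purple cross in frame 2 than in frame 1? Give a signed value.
-2.7

Distance in frame 1: 7.9. Distance in frame 2: 5.2.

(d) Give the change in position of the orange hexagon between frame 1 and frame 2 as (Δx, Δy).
(-2.0, 1.8)

The orange hexagon was at (5.3, 4.0) in frame 1 and (3.3, 5.8) in frame 2.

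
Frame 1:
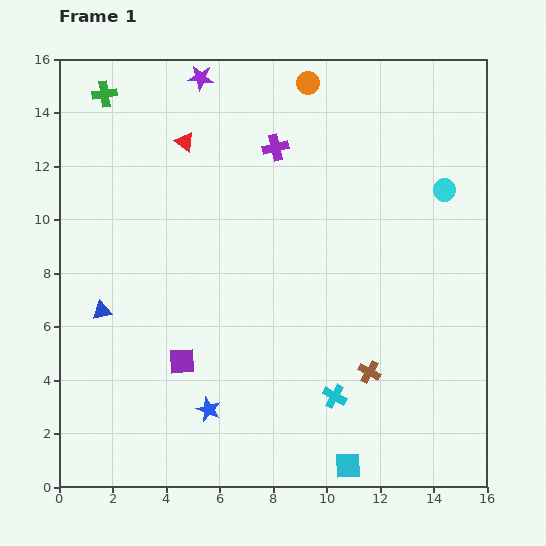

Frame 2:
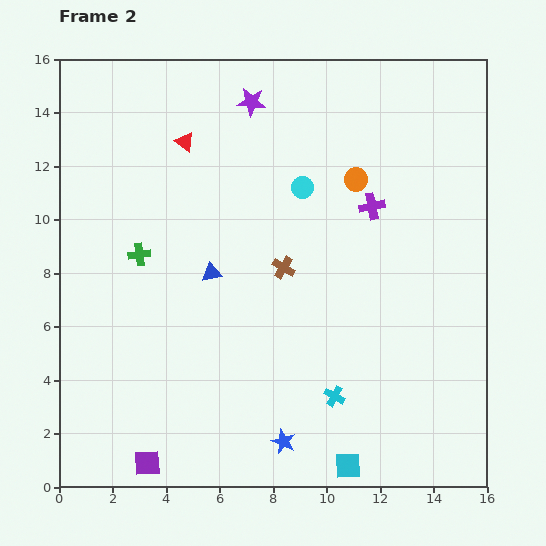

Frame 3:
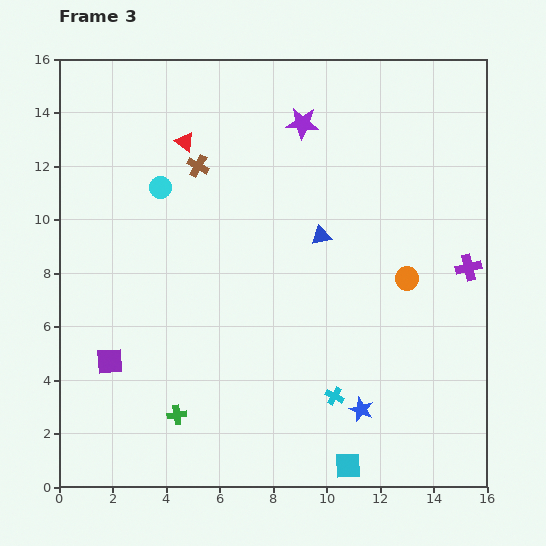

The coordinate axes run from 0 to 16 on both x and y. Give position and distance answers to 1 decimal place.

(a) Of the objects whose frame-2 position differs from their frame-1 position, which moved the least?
the purple star

(moved 2.1)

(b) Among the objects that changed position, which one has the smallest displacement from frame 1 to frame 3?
the purple square

(moved 2.7)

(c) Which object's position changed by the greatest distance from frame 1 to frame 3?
the green cross

(moved 12.3; next 10.6)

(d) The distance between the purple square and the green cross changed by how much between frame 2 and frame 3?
-4.6

Distance in frame 2: 7.8. Distance in frame 3: 3.2.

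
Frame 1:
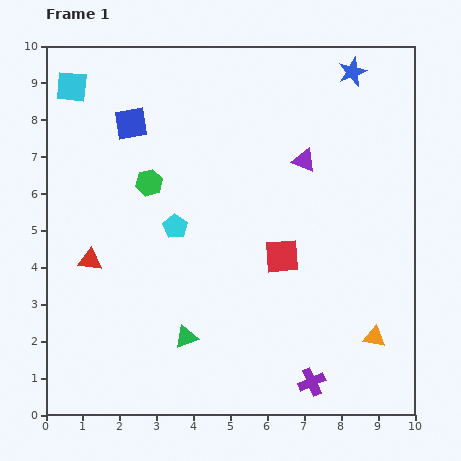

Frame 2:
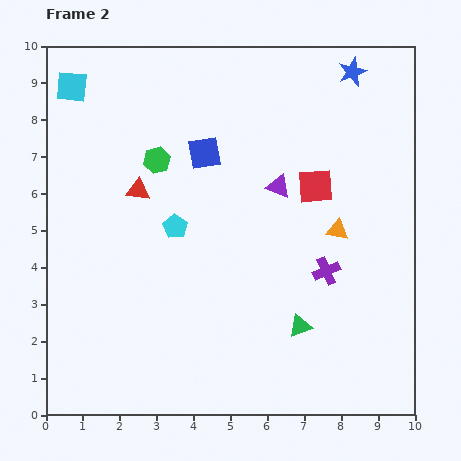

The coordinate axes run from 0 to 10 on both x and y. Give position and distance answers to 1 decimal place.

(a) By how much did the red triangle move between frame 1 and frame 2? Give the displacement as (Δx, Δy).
(1.3, 1.9)

The red triangle was at (1.2, 4.2) in frame 1 and (2.5, 6.1) in frame 2.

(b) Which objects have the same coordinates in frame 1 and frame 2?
the cyan pentagon, the cyan square, the blue star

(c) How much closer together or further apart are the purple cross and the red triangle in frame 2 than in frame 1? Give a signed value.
-1.2

Distance in frame 1: 6.8. Distance in frame 2: 5.6.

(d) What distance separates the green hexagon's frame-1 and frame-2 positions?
0.6

The green hexagon moved from (2.8, 6.3) to (3.0, 6.9), a distance of √(0.2² + 0.6²) ≈ 0.6.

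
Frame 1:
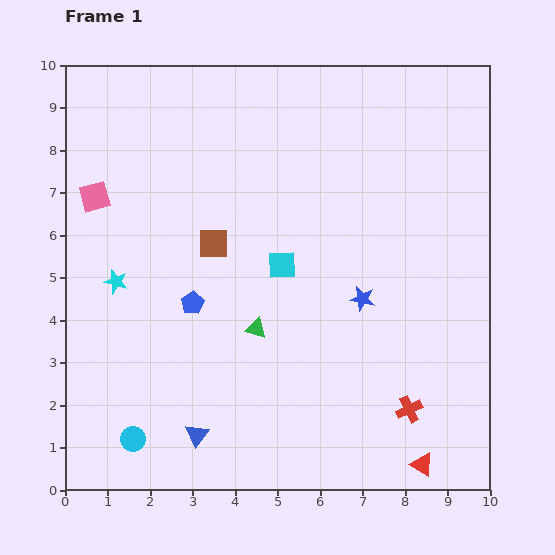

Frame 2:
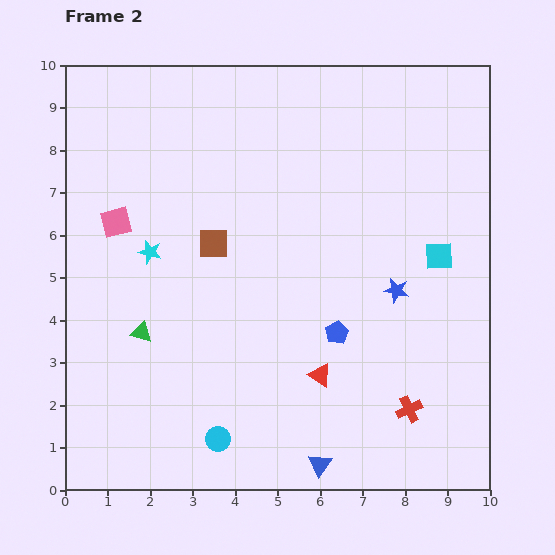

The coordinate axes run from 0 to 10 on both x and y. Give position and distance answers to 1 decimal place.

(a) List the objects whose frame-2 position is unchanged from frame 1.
the red cross, the brown square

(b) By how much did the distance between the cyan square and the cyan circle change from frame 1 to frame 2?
+1.3

Distance in frame 1: 5.4. Distance in frame 2: 6.7.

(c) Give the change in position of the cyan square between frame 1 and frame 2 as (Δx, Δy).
(3.7, 0.2)

The cyan square was at (5.1, 5.3) in frame 1 and (8.8, 5.5) in frame 2.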